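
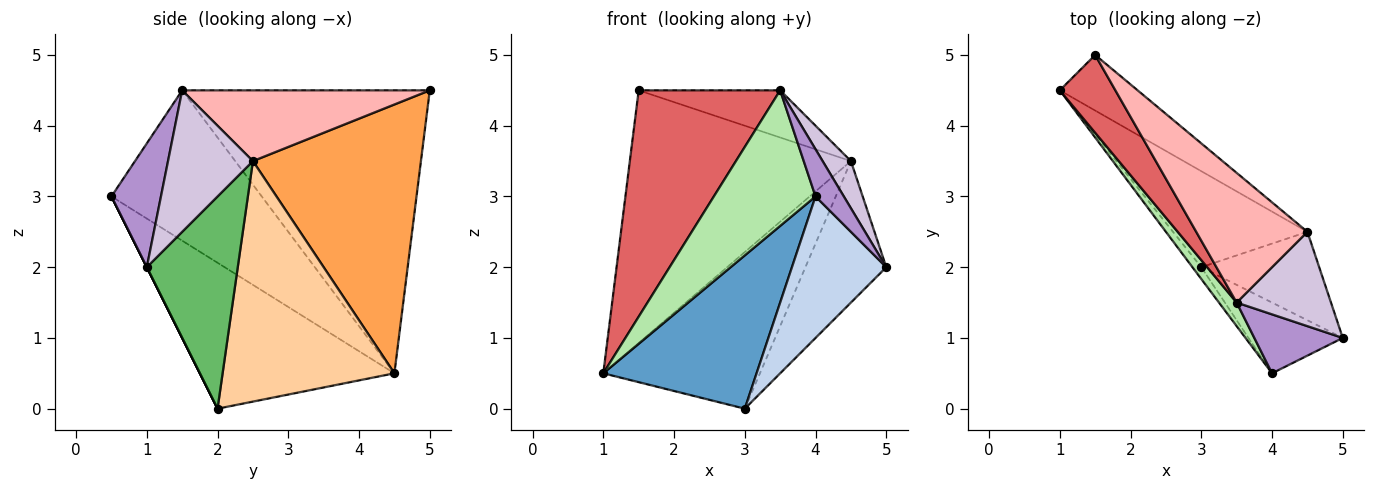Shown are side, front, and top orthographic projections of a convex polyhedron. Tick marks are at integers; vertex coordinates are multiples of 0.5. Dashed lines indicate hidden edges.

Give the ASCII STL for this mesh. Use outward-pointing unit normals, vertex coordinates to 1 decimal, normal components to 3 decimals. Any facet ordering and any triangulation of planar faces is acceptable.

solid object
 facet normal -0.785 -0.618 -0.048
  outer loop
   vertex 3.0 2.0 0.0
   vertex 4.0 0.5 3.0
   vertex 1.0 4.5 0.5
  endloop
 endfacet
 facet normal 0.000 -0.894 -0.447
  outer loop
   vertex 3.0 2.0 0.0
   vertex 5.0 1.0 2.0
   vertex 4.0 0.5 3.0
  endloop
 endfacet
 facet normal 0.596 0.784 -0.173
  outer loop
   vertex 4.5 2.5 3.5
   vertex 1.0 4.5 0.5
   vertex 1.5 5.0 4.5
  endloop
 endfacet
 facet normal 0.683 0.623 -0.382
  outer loop
   vertex 4.5 2.5 3.5
   vertex 3.0 2.0 0.0
   vertex 1.0 4.5 0.5
  endloop
 endfacet
 facet normal 0.690 0.614 -0.383
  outer loop
   vertex 4.5 2.5 3.5
   vertex 5.0 1.0 2.0
   vertex 3.0 2.0 0.0
  endloop
 endfacet
 facet normal -0.824 -0.558 0.097
  outer loop
   vertex 3.5 1.5 4.5
   vertex 1.0 4.5 0.5
   vertex 4.0 0.5 3.0
  endloop
 endfacet
 facet normal -0.856 -0.489 0.168
  outer loop
   vertex 3.5 1.5 4.5
   vertex 1.5 5.0 4.5
   vertex 1.0 4.5 0.5
  endloop
 endfacet
 facet normal 0.513 0.293 0.807
  outer loop
   vertex 3.5 1.5 4.5
   vertex 4.5 2.5 3.5
   vertex 1.5 5.0 4.5
  endloop
 endfacet
 facet normal 0.738 -0.422 0.527
  outer loop
   vertex 3.5 1.5 4.5
   vertex 4.0 0.5 3.0
   vertex 5.0 1.0 2.0
  endloop
 endfacet
 facet normal 0.802 -0.267 0.535
  outer loop
   vertex 3.5 1.5 4.5
   vertex 5.0 1.0 2.0
   vertex 4.5 2.5 3.5
  endloop
 endfacet
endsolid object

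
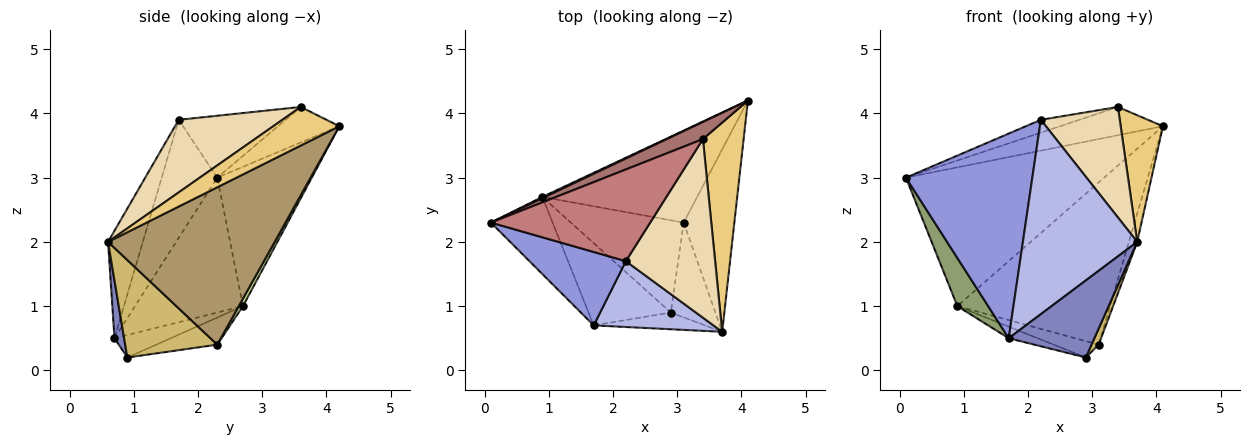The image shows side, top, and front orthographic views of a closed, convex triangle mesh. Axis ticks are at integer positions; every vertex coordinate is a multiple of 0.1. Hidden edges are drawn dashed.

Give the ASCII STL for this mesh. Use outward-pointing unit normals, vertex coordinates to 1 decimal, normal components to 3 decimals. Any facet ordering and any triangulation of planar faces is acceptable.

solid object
 facet normal -0.430 0.903 0.008
  outer loop
   vertex 0.9 2.7 1.0
   vertex 0.1 2.3 3.0
   vertex 4.1 4.2 3.8
  endloop
 endfacet
 facet normal 0.109 -0.971 -0.210
  outer loop
   vertex 1.7 0.7 0.5
   vertex 2.9 0.9 0.2
   vertex 3.7 0.6 2.0
  endloop
 endfacet
 facet normal -0.382 -0.870 0.312
  outer loop
   vertex 1.7 0.7 0.5
   vertex 2.2 1.7 3.9
   vertex 0.1 2.3 3.0
  endloop
 endfacet
 facet normal -0.277 -0.910 0.308
  outer loop
   vertex 1.7 0.7 0.5
   vertex 3.7 0.6 2.0
   vertex 2.2 1.7 3.9
  endloop
 endfacet
 facet normal -0.880 -0.251 -0.402
  outer loop
   vertex 1.7 0.7 0.5
   vertex 0.1 2.3 3.0
   vertex 0.9 2.7 1.0
  endloop
 endfacet
 facet normal -0.261 0.134 -0.956
  outer loop
   vertex 1.7 0.7 0.5
   vertex 0.9 2.7 1.0
   vertex 2.9 0.9 0.2
  endloop
 endfacet
 facet normal 0.024 0.870 -0.493
  outer loop
   vertex 3.1 2.3 0.4
   vertex 0.9 2.7 1.0
   vertex 4.1 4.2 3.8
  endloop
 endfacet
 facet normal -0.230 0.170 -0.958
  outer loop
   vertex 3.1 2.3 0.4
   vertex 2.9 0.9 0.2
   vertex 0.9 2.7 1.0
  endloop
 endfacet
 facet normal 0.951 0.047 -0.306
  outer loop
   vertex 3.1 2.3 0.4
   vertex 4.1 4.2 3.8
   vertex 3.7 0.6 2.0
  endloop
 endfacet
 facet normal 0.907 -0.070 -0.415
  outer loop
   vertex 3.1 2.3 0.4
   vertex 3.7 0.6 2.0
   vertex 2.9 0.9 0.2
  endloop
 endfacet
 facet normal 0.630 -0.402 0.665
  outer loop
   vertex 3.4 3.6 4.1
   vertex 3.7 0.6 2.0
   vertex 4.1 4.2 3.8
  endloop
 endfacet
 facet normal 0.569 -0.433 0.700
  outer loop
   vertex 3.4 3.6 4.1
   vertex 2.2 1.7 3.9
   vertex 3.7 0.6 2.0
  endloop
 endfacet
 facet normal -0.454 0.761 0.463
  outer loop
   vertex 3.4 3.6 4.1
   vertex 4.1 4.2 3.8
   vertex 0.1 2.3 3.0
  endloop
 endfacet
 facet normal -0.359 0.130 0.924
  outer loop
   vertex 3.4 3.6 4.1
   vertex 0.1 2.3 3.0
   vertex 2.2 1.7 3.9
  endloop
 endfacet
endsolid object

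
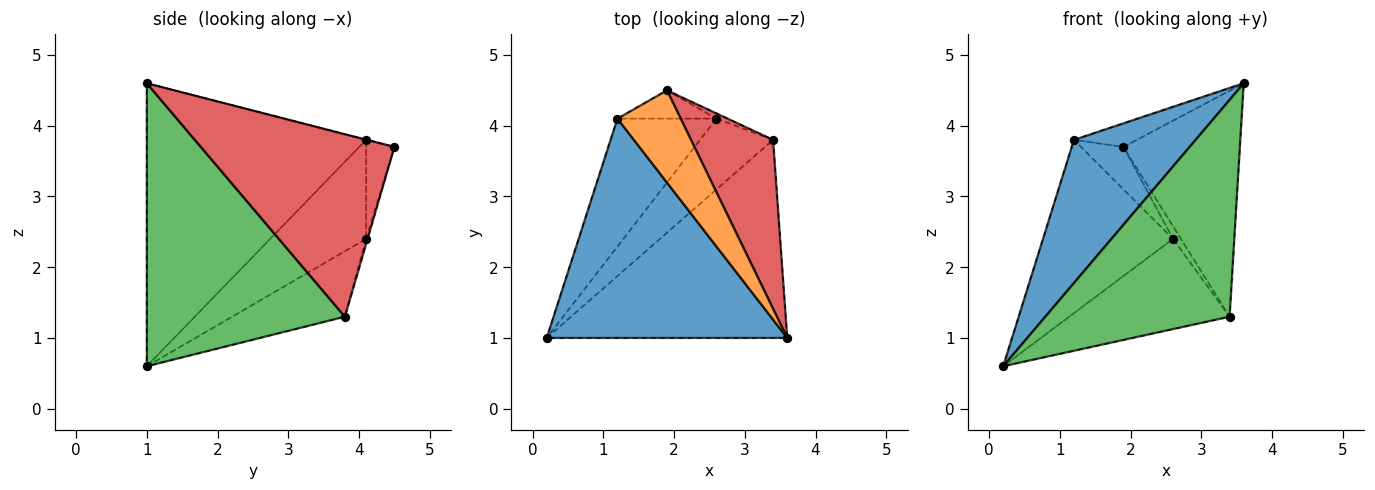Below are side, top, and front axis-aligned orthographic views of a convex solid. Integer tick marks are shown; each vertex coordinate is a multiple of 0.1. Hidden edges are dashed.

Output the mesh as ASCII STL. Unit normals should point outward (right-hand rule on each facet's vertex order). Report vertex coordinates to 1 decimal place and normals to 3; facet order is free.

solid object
 facet normal -0.702 -0.389 0.597
  outer loop
   vertex 1.2 4.1 3.8
   vertex 0.2 1.0 0.6
   vertex 3.6 1.0 4.6
  endloop
 endfacet
 facet normal -0.003 0.248 0.969
  outer loop
   vertex 1.2 4.1 3.8
   vertex 3.6 1.0 4.6
   vertex 1.9 4.5 3.7
  endloop
 endfacet
 facet normal 0.622 -0.578 -0.528
  outer loop
   vertex 3.4 3.8 1.3
   vertex 3.6 1.0 4.6
   vertex 0.2 1.0 0.6
  endloop
 endfacet
 facet normal 0.800 0.481 0.360
  outer loop
   vertex 3.4 3.8 1.3
   vertex 1.9 4.5 3.7
   vertex 3.6 1.0 4.6
  endloop
 endfacet
 facet normal -0.485 0.728 -0.485
  outer loop
   vertex 2.6 4.1 2.4
   vertex 1.2 4.1 3.8
   vertex 1.9 4.5 3.7
  endloop
 endfacet
 facet normal -0.169 0.913 -0.372
  outer loop
   vertex 2.6 4.1 2.4
   vertex 1.9 4.5 3.7
   vertex 3.4 3.8 1.3
  endloop
 endfacet
 facet normal -0.511 0.692 -0.511
  outer loop
   vertex 2.6 4.1 2.4
   vertex 0.2 1.0 0.6
   vertex 1.2 4.1 3.8
  endloop
 endfacet
 facet normal -0.484 0.688 -0.540
  outer loop
   vertex 2.6 4.1 2.4
   vertex 3.4 3.8 1.3
   vertex 0.2 1.0 0.6
  endloop
 endfacet
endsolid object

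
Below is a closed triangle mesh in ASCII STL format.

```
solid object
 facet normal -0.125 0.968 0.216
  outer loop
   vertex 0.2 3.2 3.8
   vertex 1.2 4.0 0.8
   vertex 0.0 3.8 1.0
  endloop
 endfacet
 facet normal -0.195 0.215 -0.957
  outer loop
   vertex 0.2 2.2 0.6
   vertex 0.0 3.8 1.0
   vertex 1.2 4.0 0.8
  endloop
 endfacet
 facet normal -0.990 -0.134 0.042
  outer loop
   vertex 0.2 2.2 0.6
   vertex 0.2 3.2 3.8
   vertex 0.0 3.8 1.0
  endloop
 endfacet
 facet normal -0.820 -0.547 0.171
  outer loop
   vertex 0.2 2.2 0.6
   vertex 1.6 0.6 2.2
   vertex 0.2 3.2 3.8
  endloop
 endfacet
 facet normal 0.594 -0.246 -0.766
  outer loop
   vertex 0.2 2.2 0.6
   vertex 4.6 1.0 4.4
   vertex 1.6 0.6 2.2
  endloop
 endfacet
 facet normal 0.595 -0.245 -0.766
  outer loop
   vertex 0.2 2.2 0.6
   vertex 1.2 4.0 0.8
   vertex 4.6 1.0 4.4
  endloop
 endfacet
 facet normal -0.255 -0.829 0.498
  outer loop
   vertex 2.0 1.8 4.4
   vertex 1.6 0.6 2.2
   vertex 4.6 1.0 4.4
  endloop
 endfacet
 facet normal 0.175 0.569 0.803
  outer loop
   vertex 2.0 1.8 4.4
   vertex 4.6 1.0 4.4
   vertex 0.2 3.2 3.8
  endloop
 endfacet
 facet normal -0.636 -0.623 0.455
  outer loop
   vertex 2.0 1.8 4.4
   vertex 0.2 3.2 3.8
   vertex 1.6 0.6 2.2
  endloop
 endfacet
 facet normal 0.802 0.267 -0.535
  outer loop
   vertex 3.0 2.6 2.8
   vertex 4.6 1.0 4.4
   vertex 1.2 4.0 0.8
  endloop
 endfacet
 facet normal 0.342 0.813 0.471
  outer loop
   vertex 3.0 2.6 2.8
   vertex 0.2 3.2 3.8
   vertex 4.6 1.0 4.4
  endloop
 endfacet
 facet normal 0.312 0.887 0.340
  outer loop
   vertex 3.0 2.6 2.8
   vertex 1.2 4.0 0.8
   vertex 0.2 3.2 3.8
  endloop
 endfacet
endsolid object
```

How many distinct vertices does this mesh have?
8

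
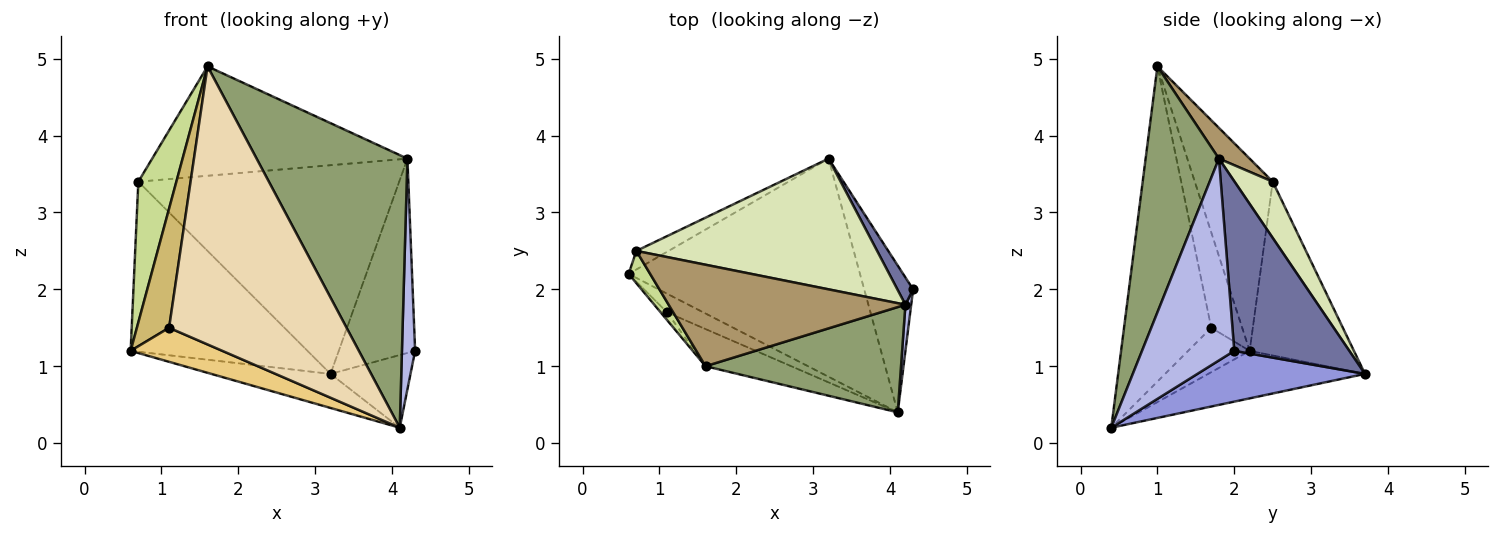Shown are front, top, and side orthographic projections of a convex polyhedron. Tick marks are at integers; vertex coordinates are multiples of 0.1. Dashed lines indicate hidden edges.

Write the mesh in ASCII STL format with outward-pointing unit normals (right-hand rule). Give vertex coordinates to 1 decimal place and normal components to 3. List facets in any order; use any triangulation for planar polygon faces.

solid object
 facet normal 0.831 0.551 0.077
  outer loop
   vertex 4.2 1.8 3.7
   vertex 4.3 2.0 1.2
   vertex 3.2 3.7 0.9
  endloop
 endfacet
 facet normal -0.199 0.151 -0.968
  outer loop
   vertex 4.1 0.4 0.2
   vertex 0.6 2.2 1.2
   vertex 3.2 3.7 0.9
  endloop
 endfacet
 facet normal 0.681 0.325 -0.656
  outer loop
   vertex 4.1 0.4 0.2
   vertex 3.2 3.7 0.9
   vertex 4.3 2.0 1.2
  endloop
 endfacet
 facet normal 0.990 -0.141 0.028
  outer loop
   vertex 4.1 0.4 0.2
   vertex 4.3 2.0 1.2
   vertex 4.2 1.8 3.7
  endloop
 endfacet
 facet normal 0.413 -0.850 0.328
  outer loop
   vertex 4.1 0.4 0.2
   vertex 4.2 1.8 3.7
   vertex 1.6 1.0 4.9
  endloop
 endfacet
 facet normal -0.506 0.858 -0.094
  outer loop
   vertex 0.7 2.5 3.4
   vertex 3.2 3.7 0.9
   vertex 0.6 2.2 1.2
  endloop
 endfacet
 facet normal -0.894 -0.436 0.100
  outer loop
   vertex 0.7 2.5 3.4
   vertex 0.6 2.2 1.2
   vertex 1.6 1.0 4.9
  endloop
 endfacet
 facet normal 0.123 0.841 0.527
  outer loop
   vertex 0.7 2.5 3.4
   vertex 4.2 1.8 3.7
   vertex 3.2 3.7 0.9
  endloop
 endfacet
 facet normal 0.088 0.730 0.677
  outer loop
   vertex 0.7 2.5 3.4
   vertex 1.6 1.0 4.9
   vertex 4.2 1.8 3.7
  endloop
 endfacet
 facet normal -0.692 -0.720 -0.046
  outer loop
   vertex 1.1 1.7 1.5
   vertex 1.6 1.0 4.9
   vertex 0.6 2.2 1.2
  endloop
 endfacet
 facet normal -0.507 -0.756 -0.414
  outer loop
   vertex 1.1 1.7 1.5
   vertex 0.6 2.2 1.2
   vertex 4.1 0.4 0.2
  endloop
 endfacet
 facet normal -0.438 -0.891 -0.119
  outer loop
   vertex 1.1 1.7 1.5
   vertex 4.1 0.4 0.2
   vertex 1.6 1.0 4.9
  endloop
 endfacet
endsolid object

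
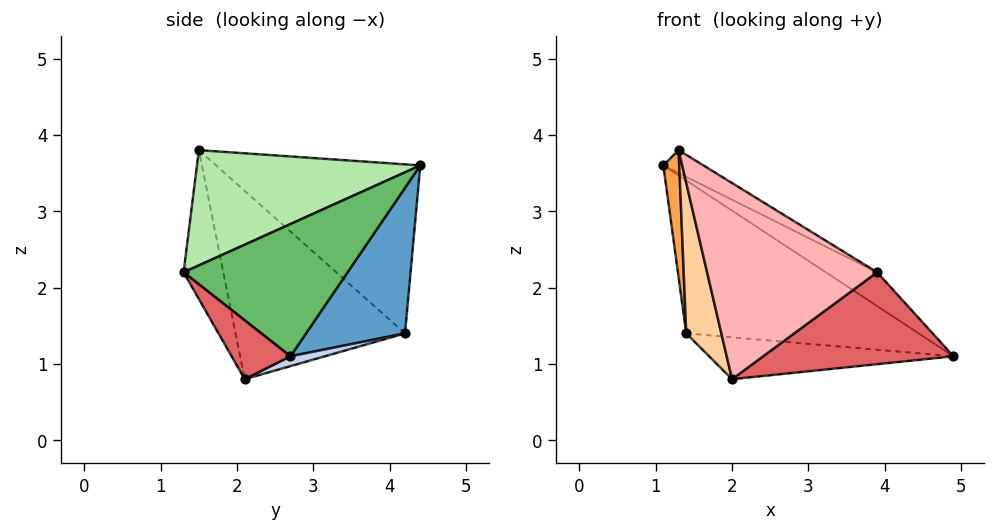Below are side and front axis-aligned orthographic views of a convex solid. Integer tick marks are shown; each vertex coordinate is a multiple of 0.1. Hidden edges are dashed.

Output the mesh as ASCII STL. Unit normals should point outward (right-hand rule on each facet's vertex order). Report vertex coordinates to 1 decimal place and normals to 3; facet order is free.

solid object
 facet normal 0.392 0.920 -0.030
  outer loop
   vertex 1.4 4.2 1.4
   vertex 1.1 4.4 3.6
   vertex 4.9 2.7 1.1
  endloop
 endfacet
 facet normal 0.040 0.285 -0.958
  outer loop
   vertex 1.4 4.2 1.4
   vertex 4.9 2.7 1.1
   vertex 2.0 2.1 0.8
  endloop
 endfacet
 facet normal -0.989 -0.077 -0.128
  outer loop
   vertex 1.4 4.2 1.4
   vertex 1.3 1.5 3.8
   vertex 1.1 4.4 3.6
  endloop
 endfacet
 facet normal -0.946 -0.196 -0.260
  outer loop
   vertex 1.4 4.2 1.4
   vertex 2.0 2.1 0.8
   vertex 1.3 1.5 3.8
  endloop
 endfacet
 facet normal 0.597 0.187 0.780
  outer loop
   vertex 3.9 1.3 2.2
   vertex 4.9 2.7 1.1
   vertex 1.1 4.4 3.6
  endloop
 endfacet
 facet normal 0.527 0.095 0.845
  outer loop
   vertex 3.9 1.3 2.2
   vertex 1.1 4.4 3.6
   vertex 1.3 1.5 3.8
  endloop
 endfacet
 facet normal 0.215 -0.694 -0.688
  outer loop
   vertex 3.9 1.3 2.2
   vertex 2.0 2.1 0.8
   vertex 4.9 2.7 1.1
  endloop
 endfacet
 facet normal -0.221 -0.945 -0.241
  outer loop
   vertex 3.9 1.3 2.2
   vertex 1.3 1.5 3.8
   vertex 2.0 2.1 0.8
  endloop
 endfacet
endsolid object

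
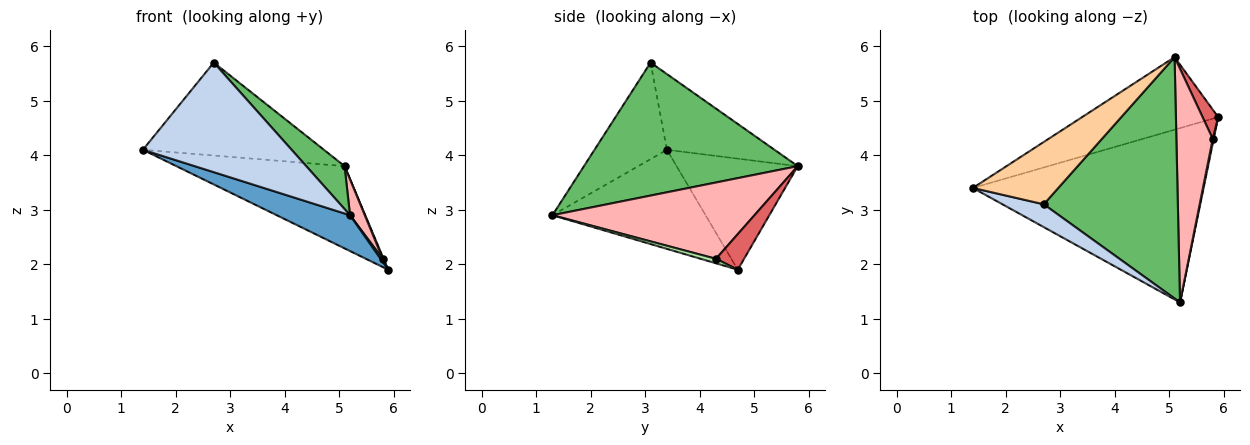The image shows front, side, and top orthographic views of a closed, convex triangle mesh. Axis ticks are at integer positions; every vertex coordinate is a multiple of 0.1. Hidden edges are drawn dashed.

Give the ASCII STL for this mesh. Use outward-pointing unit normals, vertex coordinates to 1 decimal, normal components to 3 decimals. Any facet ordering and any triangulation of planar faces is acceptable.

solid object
 facet normal -0.388 -0.186 -0.903
  outer loop
   vertex 5.2 1.3 2.9
   vertex 1.4 3.4 4.1
   vertex 5.9 4.7 1.9
  endloop
 endfacet
 facet normal -0.430 -0.884 0.184
  outer loop
   vertex 2.7 3.1 5.7
   vertex 1.4 3.4 4.1
   vertex 5.2 1.3 2.9
  endloop
 endfacet
 facet normal -0.475 0.660 -0.582
  outer loop
   vertex 5.1 5.8 3.8
   vertex 5.9 4.7 1.9
   vertex 1.4 3.4 4.1
  endloop
 endfacet
 facet normal -0.443 0.745 0.499
  outer loop
   vertex 5.1 5.8 3.8
   vertex 1.4 3.4 4.1
   vertex 2.7 3.1 5.7
  endloop
 endfacet
 facet normal 0.699 -0.125 0.704
  outer loop
   vertex 5.1 5.8 3.8
   vertex 2.7 3.1 5.7
   vertex 5.2 1.3 2.9
  endloop
 endfacet
 facet normal 0.968 -0.138 0.208
  outer loop
   vertex 5.8 4.3 2.1
   vertex 5.2 1.3 2.9
   vertex 5.9 4.7 1.9
  endloop
 endfacet
 facet normal 0.915 -0.028 0.402
  outer loop
   vertex 5.8 4.3 2.1
   vertex 5.9 4.7 1.9
   vertex 5.1 5.8 3.8
  endloop
 endfacet
 facet normal 0.901 -0.066 0.429
  outer loop
   vertex 5.8 4.3 2.1
   vertex 5.1 5.8 3.8
   vertex 5.2 1.3 2.9
  endloop
 endfacet
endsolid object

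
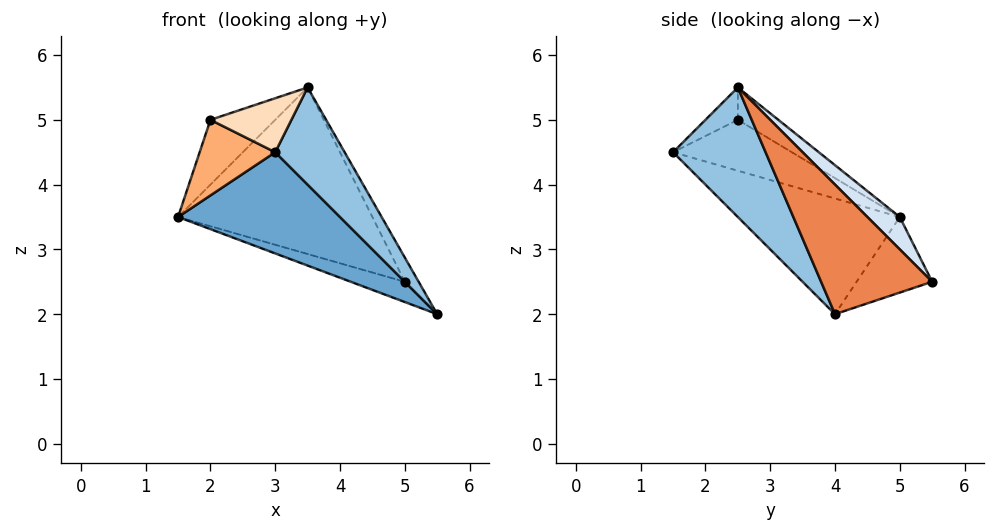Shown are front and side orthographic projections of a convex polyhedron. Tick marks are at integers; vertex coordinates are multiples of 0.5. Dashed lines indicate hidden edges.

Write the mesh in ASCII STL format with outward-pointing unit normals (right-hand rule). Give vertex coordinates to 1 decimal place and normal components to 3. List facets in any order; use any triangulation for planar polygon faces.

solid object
 facet normal -0.408 -0.408 -0.816
  outer loop
   vertex 3.0 1.5 4.5
   vertex 1.5 5.0 3.5
   vertex 5.5 4.0 2.0
  endloop
 endfacet
 facet normal 0.784 -0.588 0.196
  outer loop
   vertex 3.5 2.5 5.5
   vertex 3.0 1.5 4.5
   vertex 5.5 4.0 2.0
  endloop
 endfacet
 facet normal -0.296 0.212 -0.931
  outer loop
   vertex 5.0 5.5 2.5
   vertex 5.5 4.0 2.0
   vertex 1.5 5.0 3.5
  endloop
 endfacet
 facet normal 0.112 0.674 0.730
  outer loop
   vertex 5.0 5.5 2.5
   vertex 1.5 5.0 3.5
   vertex 3.5 2.5 5.5
  endloop
 endfacet
 facet normal 0.843 0.105 0.527
  outer loop
   vertex 5.0 5.5 2.5
   vertex 3.5 2.5 5.5
   vertex 5.5 4.0 2.0
  endloop
 endfacet
 facet normal -0.719 -0.458 -0.523
  outer loop
   vertex 2.0 2.5 5.0
   vertex 1.5 5.0 3.5
   vertex 3.0 1.5 4.5
  endloop
 endfacet
 facet normal -0.282 0.451 0.846
  outer loop
   vertex 2.0 2.5 5.0
   vertex 3.5 2.5 5.5
   vertex 1.5 5.0 3.5
  endloop
 endfacet
 facet normal -0.248 -0.620 0.744
  outer loop
   vertex 2.0 2.5 5.0
   vertex 3.0 1.5 4.5
   vertex 3.5 2.5 5.5
  endloop
 endfacet
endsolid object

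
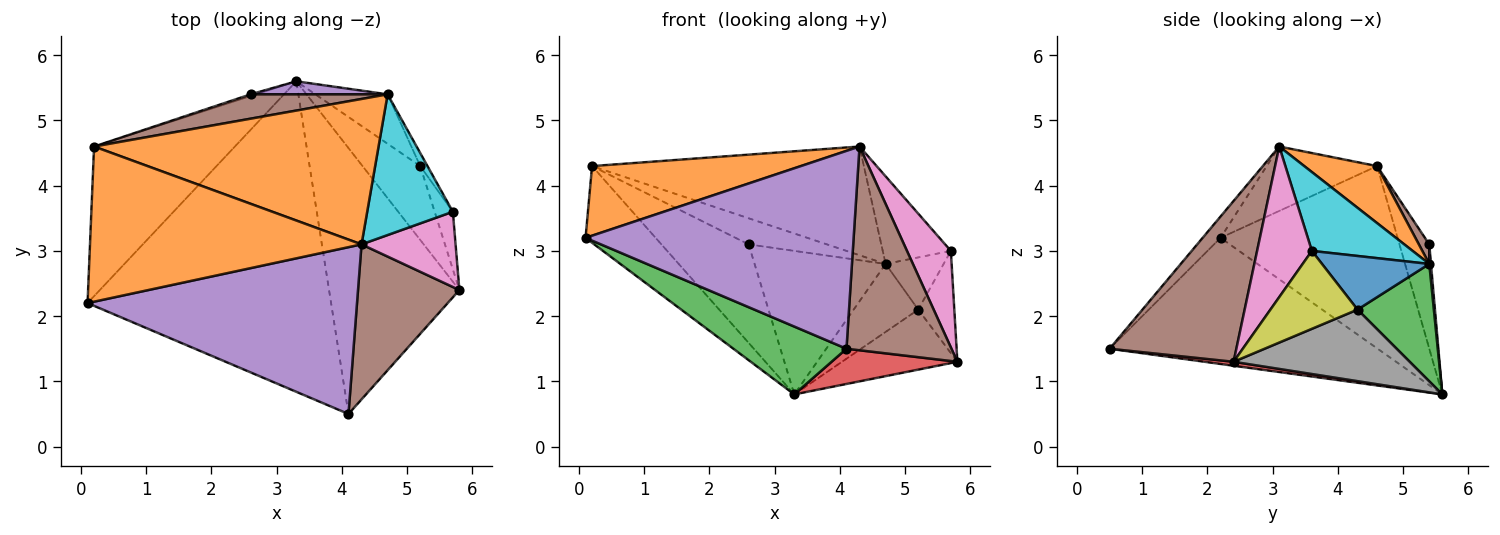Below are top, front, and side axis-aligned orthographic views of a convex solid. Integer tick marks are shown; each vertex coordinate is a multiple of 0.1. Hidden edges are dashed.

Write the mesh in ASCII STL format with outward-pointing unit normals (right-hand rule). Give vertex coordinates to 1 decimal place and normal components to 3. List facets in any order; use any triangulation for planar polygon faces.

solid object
 facet normal -0.755 0.299 -0.583
  outer loop
   vertex 0.2 4.6 4.3
   vertex 3.3 5.6 0.8
   vertex 0.1 2.2 3.2
  endloop
 endfacet
 facet normal -0.212 -0.400 0.892
  outer loop
   vertex 0.2 4.6 4.3
   vertex 0.1 2.2 3.2
   vertex 4.3 3.1 4.6
  endloop
 endfacet
 facet normal -0.451 -0.190 -0.872
  outer loop
   vertex 4.1 0.5 1.5
   vertex 0.1 2.2 3.2
   vertex 3.3 5.6 0.8
  endloop
 endfacet
 facet normal 0.030 -0.131 -0.991
  outer loop
   vertex 4.1 0.5 1.5
   vertex 3.3 5.6 0.8
   vertex 5.8 2.4 1.3
  endloop
 endfacet
 facet normal -0.051 -0.764 0.644
  outer loop
   vertex 4.1 0.5 1.5
   vertex 4.3 3.1 4.6
   vertex 0.1 2.2 3.2
  endloop
 endfacet
 facet normal 0.693 -0.574 0.437
  outer loop
   vertex 4.1 0.5 1.5
   vertex 5.8 2.4 1.3
   vertex 4.3 3.1 4.6
  endloop
 endfacet
 facet normal 0.701 -0.562 0.438
  outer loop
   vertex 5.7 3.6 3.0
   vertex 4.3 3.1 4.6
   vertex 5.8 2.4 1.3
  endloop
 endfacet
 facet normal 0.693 0.454 -0.559
  outer loop
   vertex 5.2 4.3 2.1
   vertex 5.8 2.4 1.3
   vertex 3.3 5.6 0.8
  endloop
 endfacet
 facet normal 0.903 0.374 -0.211
  outer loop
   vertex 5.2 4.3 2.1
   vertex 5.7 3.6 3.0
   vertex 5.8 2.4 1.3
  endloop
 endfacet
 facet normal 0.616 0.416 0.669
  outer loop
   vertex 4.7 5.4 2.8
   vertex 4.3 3.1 4.6
   vertex 5.7 3.6 3.0
  endloop
 endfacet
 facet normal 0.874 0.472 -0.118
  outer loop
   vertex 4.7 5.4 2.8
   vertex 5.7 3.6 3.0
   vertex 5.2 4.3 2.1
  endloop
 endfacet
 facet normal 0.158 0.591 0.791
  outer loop
   vertex 4.7 5.4 2.8
   vertex 0.2 4.6 4.3
   vertex 4.3 3.1 4.6
  endloop
 endfacet
 facet normal 0.691 0.585 -0.425
  outer loop
   vertex 4.7 5.4 2.8
   vertex 5.2 4.3 2.1
   vertex 3.3 5.6 0.8
  endloop
 endfacet
 facet normal -0.323 0.946 -0.016
  outer loop
   vertex 2.6 5.4 3.1
   vertex 3.3 5.6 0.8
   vertex 0.2 4.6 4.3
  endloop
 endfacet
 facet normal 0.013 0.996 0.091
  outer loop
   vertex 2.6 5.4 3.1
   vertex 4.7 5.4 2.8
   vertex 3.3 5.6 0.8
  endloop
 endfacet
 facet normal 0.097 0.728 0.679
  outer loop
   vertex 2.6 5.4 3.1
   vertex 0.2 4.6 4.3
   vertex 4.7 5.4 2.8
  endloop
 endfacet
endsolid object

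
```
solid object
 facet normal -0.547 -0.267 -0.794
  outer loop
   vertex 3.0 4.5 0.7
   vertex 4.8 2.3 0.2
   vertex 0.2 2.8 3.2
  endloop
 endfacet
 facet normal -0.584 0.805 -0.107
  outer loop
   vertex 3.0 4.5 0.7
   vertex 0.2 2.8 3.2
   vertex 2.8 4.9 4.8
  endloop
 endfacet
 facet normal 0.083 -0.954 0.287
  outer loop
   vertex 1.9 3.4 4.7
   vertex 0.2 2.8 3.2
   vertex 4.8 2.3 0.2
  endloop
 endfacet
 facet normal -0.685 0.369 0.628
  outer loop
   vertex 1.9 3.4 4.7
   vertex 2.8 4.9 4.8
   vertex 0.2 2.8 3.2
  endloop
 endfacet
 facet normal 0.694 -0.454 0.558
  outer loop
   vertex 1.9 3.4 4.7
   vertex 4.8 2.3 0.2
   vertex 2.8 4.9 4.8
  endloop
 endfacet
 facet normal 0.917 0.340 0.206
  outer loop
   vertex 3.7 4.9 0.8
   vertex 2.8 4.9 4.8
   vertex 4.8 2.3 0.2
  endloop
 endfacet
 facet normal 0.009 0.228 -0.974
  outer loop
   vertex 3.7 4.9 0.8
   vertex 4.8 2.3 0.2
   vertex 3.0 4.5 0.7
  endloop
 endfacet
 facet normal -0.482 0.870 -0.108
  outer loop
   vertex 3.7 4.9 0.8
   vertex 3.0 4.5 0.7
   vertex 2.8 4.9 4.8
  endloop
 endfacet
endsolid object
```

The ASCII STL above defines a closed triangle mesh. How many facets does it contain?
8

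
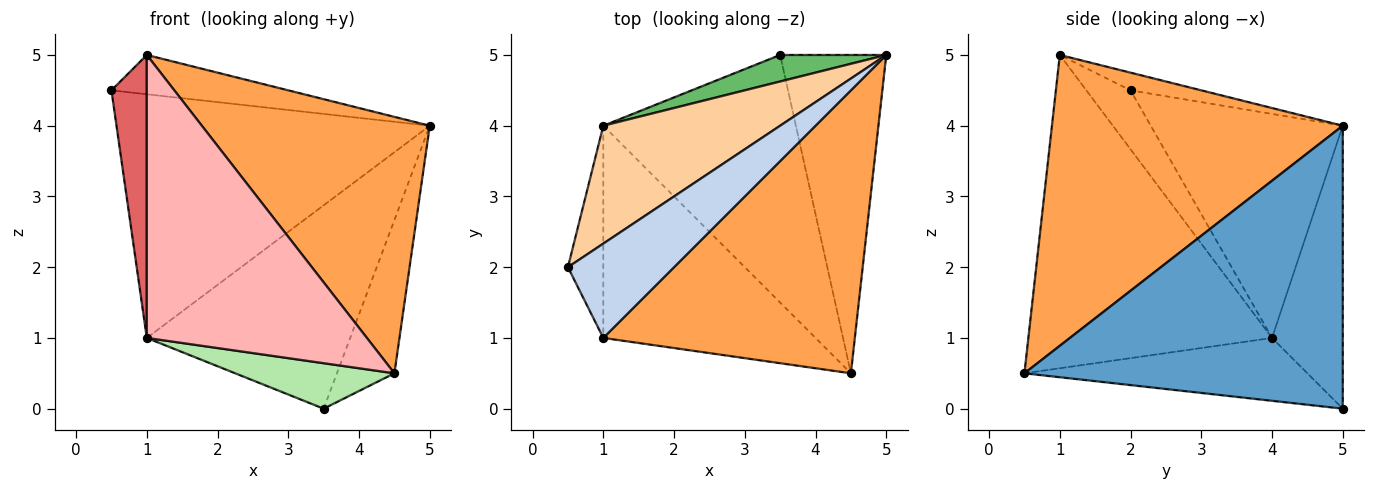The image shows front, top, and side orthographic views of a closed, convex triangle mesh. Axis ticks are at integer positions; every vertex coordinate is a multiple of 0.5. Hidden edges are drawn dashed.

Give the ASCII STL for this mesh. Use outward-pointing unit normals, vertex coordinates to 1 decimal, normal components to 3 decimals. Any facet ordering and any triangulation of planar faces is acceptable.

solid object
 facet normal 0.923 0.167 -0.346
  outer loop
   vertex 3.5 5.0 0.0
   vertex 5.0 5.0 4.0
   vertex 4.5 0.5 0.5
  endloop
 endfacet
 facet normal -0.152 0.380 0.912
  outer loop
   vertex 1.0 1.0 5.0
   vertex 5.0 5.0 4.0
   vertex 0.5 2.0 4.5
  endloop
 endfacet
 facet normal 0.651 -0.510 0.563
  outer loop
   vertex 1.0 1.0 5.0
   vertex 4.5 0.5 0.5
   vertex 5.0 5.0 4.0
  endloop
 endfacet
 facet normal -0.483 0.788 0.381
  outer loop
   vertex 1.0 4.0 1.0
   vertex 0.5 2.0 4.5
   vertex 5.0 5.0 4.0
  endloop
 endfacet
 facet normal -0.326 0.937 0.122
  outer loop
   vertex 1.0 4.0 1.0
   vertex 5.0 5.0 4.0
   vertex 3.5 5.0 0.0
  endloop
 endfacet
 facet normal -0.306 -0.172 -0.936
  outer loop
   vertex 1.0 4.0 1.0
   vertex 3.5 5.0 0.0
   vertex 4.5 0.5 0.5
  endloop
 endfacet
 facet normal -0.707 -0.566 -0.424
  outer loop
   vertex 1.0 4.0 1.0
   vertex 1.0 1.0 5.0
   vertex 0.5 2.0 4.5
  endloop
 endfacet
 facet normal -0.663 -0.599 -0.449
  outer loop
   vertex 1.0 4.0 1.0
   vertex 4.5 0.5 0.5
   vertex 1.0 1.0 5.0
  endloop
 endfacet
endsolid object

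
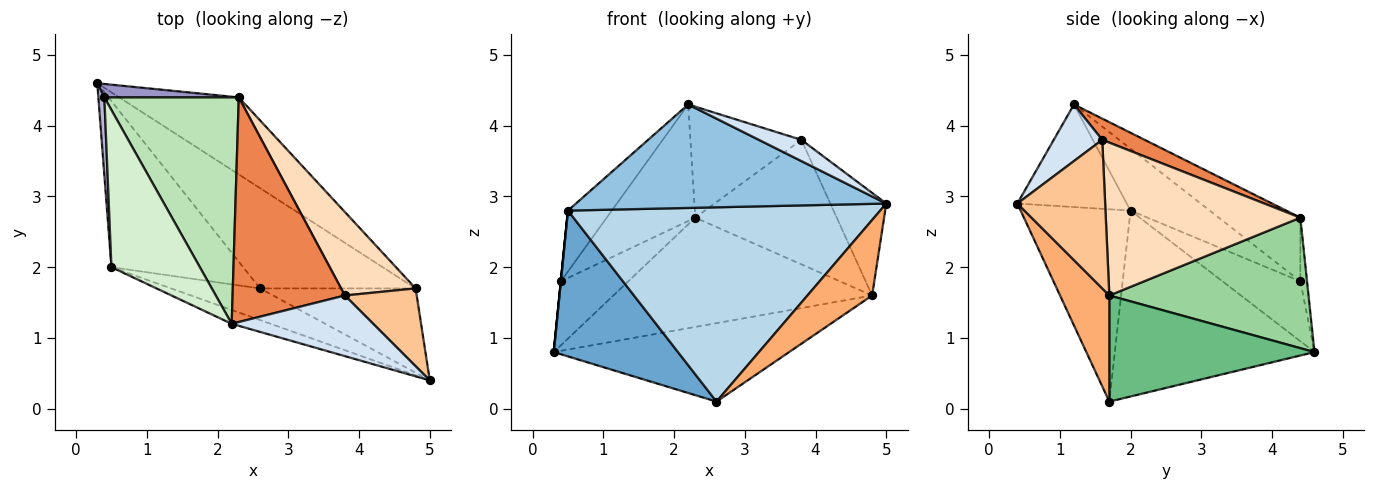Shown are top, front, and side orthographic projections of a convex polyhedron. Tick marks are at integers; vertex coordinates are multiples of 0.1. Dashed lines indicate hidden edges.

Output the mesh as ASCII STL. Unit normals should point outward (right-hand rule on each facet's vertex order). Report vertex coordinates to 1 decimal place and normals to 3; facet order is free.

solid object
 facet normal -0.728 -0.453 -0.516
  outer loop
   vertex 0.5 2.0 2.8
   vertex 0.3 4.6 0.8
   vertex 2.6 1.7 0.1
  endloop
 endfacet
 facet normal -0.330 -0.936 -0.125
  outer loop
   vertex 0.5 2.0 2.8
   vertex 5.0 0.4 2.9
   vertex 2.2 1.2 4.3
  endloop
 endfacet
 facet normal -0.328 -0.932 -0.152
  outer loop
   vertex 0.5 2.0 2.8
   vertex 2.6 1.7 0.1
   vertex 5.0 0.4 2.9
  endloop
 endfacet
 facet normal 0.353 -0.309 0.883
  outer loop
   vertex 3.8 1.6 3.8
   vertex 2.2 1.2 4.3
   vertex 5.0 0.4 2.9
  endloop
 endfacet
 facet normal 0.167 0.437 0.884
  outer loop
   vertex 3.8 1.6 3.8
   vertex 2.3 4.4 2.7
   vertex 2.2 1.2 4.3
  endloop
 endfacet
 facet normal 0.453 -0.595 -0.664
  outer loop
   vertex 4.8 1.7 1.6
   vertex 5.0 0.4 2.9
   vertex 2.6 1.7 0.1
  endloop
 endfacet
 facet normal 0.781 0.498 0.378
  outer loop
   vertex 4.8 1.7 1.6
   vertex 3.8 1.6 3.8
   vertex 5.0 0.4 2.9
  endloop
 endfacet
 facet normal 0.752 0.547 0.367
  outer loop
   vertex 4.8 1.7 1.6
   vertex 2.3 4.4 2.7
   vertex 3.8 1.6 3.8
  endloop
 endfacet
 facet normal 0.473 0.543 -0.694
  outer loop
   vertex 4.8 1.7 1.6
   vertex 2.6 1.7 0.1
   vertex 0.3 4.6 0.8
  endloop
 endfacet
 facet normal 0.533 0.692 -0.488
  outer loop
   vertex 4.8 1.7 1.6
   vertex 0.3 4.6 0.8
   vertex 2.3 4.4 2.7
  endloop
 endfacet
 facet normal -0.388 0.422 0.819
  outer loop
   vertex 0.4 4.4 1.8
   vertex 2.2 1.2 4.3
   vertex 2.3 4.4 2.7
  endloop
 endfacet
 facet normal -0.547 0.303 0.781
  outer loop
   vertex 0.4 4.4 1.8
   vertex 0.5 2.0 2.8
   vertex 2.2 1.2 4.3
  endloop
 endfacet
 facet normal -0.097 0.974 0.204
  outer loop
   vertex 0.4 4.4 1.8
   vertex 2.3 4.4 2.7
   vertex 0.3 4.6 0.8
  endloop
 endfacet
 facet normal -0.995 0.000 0.100
  outer loop
   vertex 0.4 4.4 1.8
   vertex 0.3 4.6 0.8
   vertex 0.5 2.0 2.8
  endloop
 endfacet
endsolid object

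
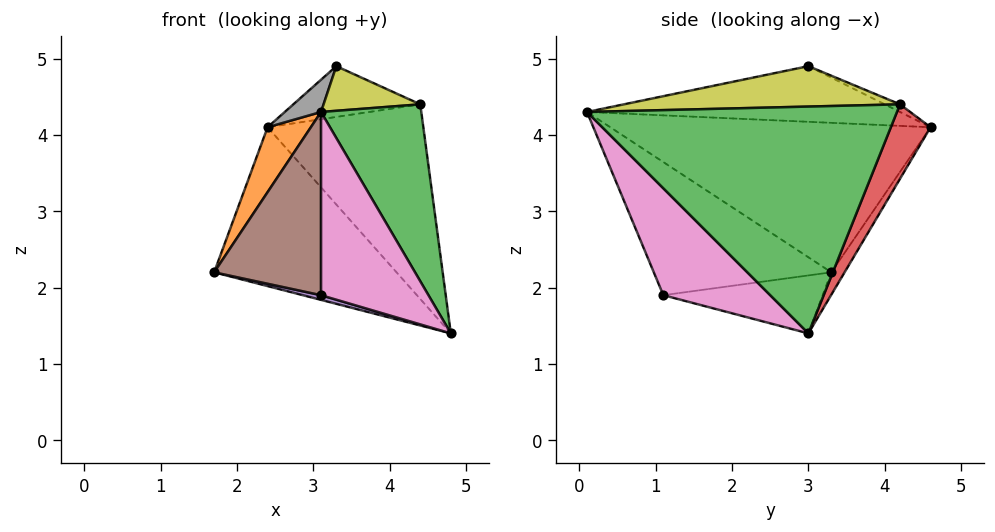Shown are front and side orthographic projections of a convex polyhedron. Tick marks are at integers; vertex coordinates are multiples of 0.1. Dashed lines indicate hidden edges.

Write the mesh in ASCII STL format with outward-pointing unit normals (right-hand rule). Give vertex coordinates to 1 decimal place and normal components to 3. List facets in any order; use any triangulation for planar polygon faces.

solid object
 facet normal -0.061 0.834 -0.548
  outer loop
   vertex 2.4 4.6 4.1
   vertex 4.8 3.0 1.4
   vertex 1.7 3.3 2.2
  endloop
 endfacet
 facet normal -0.901 -0.122 0.415
  outer loop
   vertex 2.4 4.6 4.1
   vertex 1.7 3.3 2.2
   vertex 3.1 0.1 4.3
  endloop
 endfacet
 facet normal 0.923 -0.299 0.243
  outer loop
   vertex 4.4 4.2 4.4
   vertex 3.1 0.1 4.3
   vertex 4.8 3.0 1.4
  endloop
 endfacet
 facet normal 0.233 0.913 -0.334
  outer loop
   vertex 4.4 4.2 4.4
   vertex 4.8 3.0 1.4
   vertex 2.4 4.6 4.1
  endloop
 endfacet
 facet normal -0.252 -0.029 -0.967
  outer loop
   vertex 3.1 1.1 1.9
   vertex 1.7 3.3 2.2
   vertex 4.8 3.0 1.4
  endloop
 endfacet
 facet normal -0.838 -0.504 -0.210
  outer loop
   vertex 3.1 1.1 1.9
   vertex 3.1 0.1 4.3
   vertex 1.7 3.3 2.2
  endloop
 endfacet
 facet normal 0.676 -0.680 -0.283
  outer loop
   vertex 3.1 1.1 1.9
   vertex 4.8 3.0 1.4
   vertex 3.1 0.1 4.3
  endloop
 endfacet
 facet normal -0.743 -0.086 0.664
  outer loop
   vertex 3.3 3.0 4.9
   vertex 2.4 4.6 4.1
   vertex 3.1 0.1 4.3
  endloop
 endfacet
 facet normal 0.580 -0.203 0.789
  outer loop
   vertex 3.3 3.0 4.9
   vertex 3.1 0.1 4.3
   vertex 4.4 4.2 4.4
  endloop
 endfacet
 facet normal -0.051 0.424 0.904
  outer loop
   vertex 3.3 3.0 4.9
   vertex 4.4 4.2 4.4
   vertex 2.4 4.6 4.1
  endloop
 endfacet
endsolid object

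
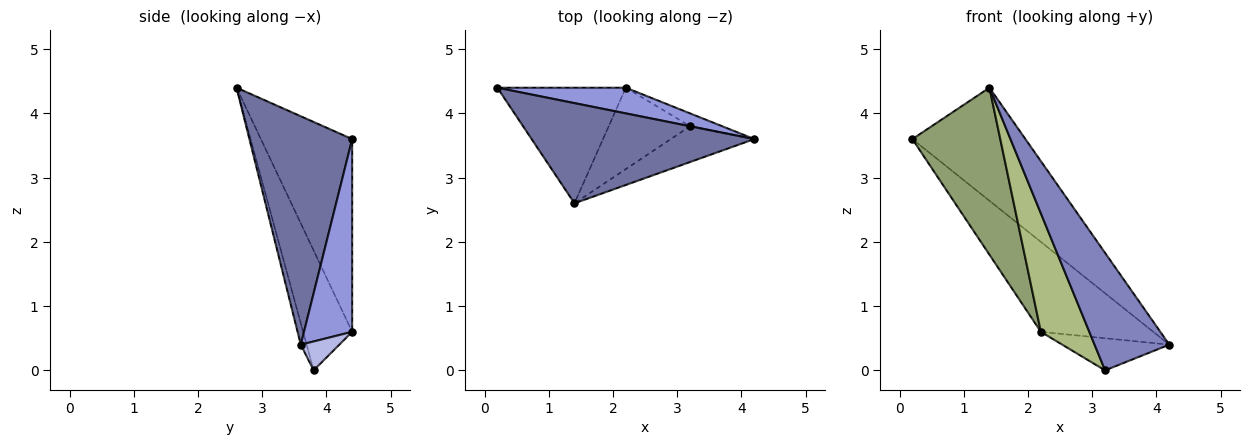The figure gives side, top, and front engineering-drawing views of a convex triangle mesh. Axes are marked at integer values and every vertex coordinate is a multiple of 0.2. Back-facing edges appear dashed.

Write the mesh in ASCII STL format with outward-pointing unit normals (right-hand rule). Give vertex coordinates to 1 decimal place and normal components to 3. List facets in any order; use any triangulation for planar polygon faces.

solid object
 facet normal 0.562 0.619 0.548
  outer loop
   vertex 1.4 2.6 4.4
   vertex 4.2 3.6 0.4
   vertex 0.2 4.4 3.6
  endloop
 endfacet
 facet normal -0.075 -0.954 -0.291
  outer loop
   vertex 3.2 3.8 0.0
   vertex 4.2 3.6 0.4
   vertex 1.4 2.6 4.4
  endloop
 endfacet
 facet normal 0.381 0.889 0.254
  outer loop
   vertex 2.2 4.4 0.6
   vertex 0.2 4.4 3.6
   vertex 4.2 3.6 0.4
  endloop
 endfacet
 facet normal 0.317 0.881 -0.352
  outer loop
   vertex 2.2 4.4 0.6
   vertex 4.2 3.6 0.4
   vertex 3.2 3.8 0.0
  endloop
 endfacet
 facet normal -0.649 -0.625 -0.433
  outer loop
   vertex 2.2 4.4 0.6
   vertex 1.4 2.6 4.4
   vertex 0.2 4.4 3.6
  endloop
 endfacet
 facet normal -0.641 -0.633 -0.435
  outer loop
   vertex 2.2 4.4 0.6
   vertex 3.2 3.8 0.0
   vertex 1.4 2.6 4.4
  endloop
 endfacet
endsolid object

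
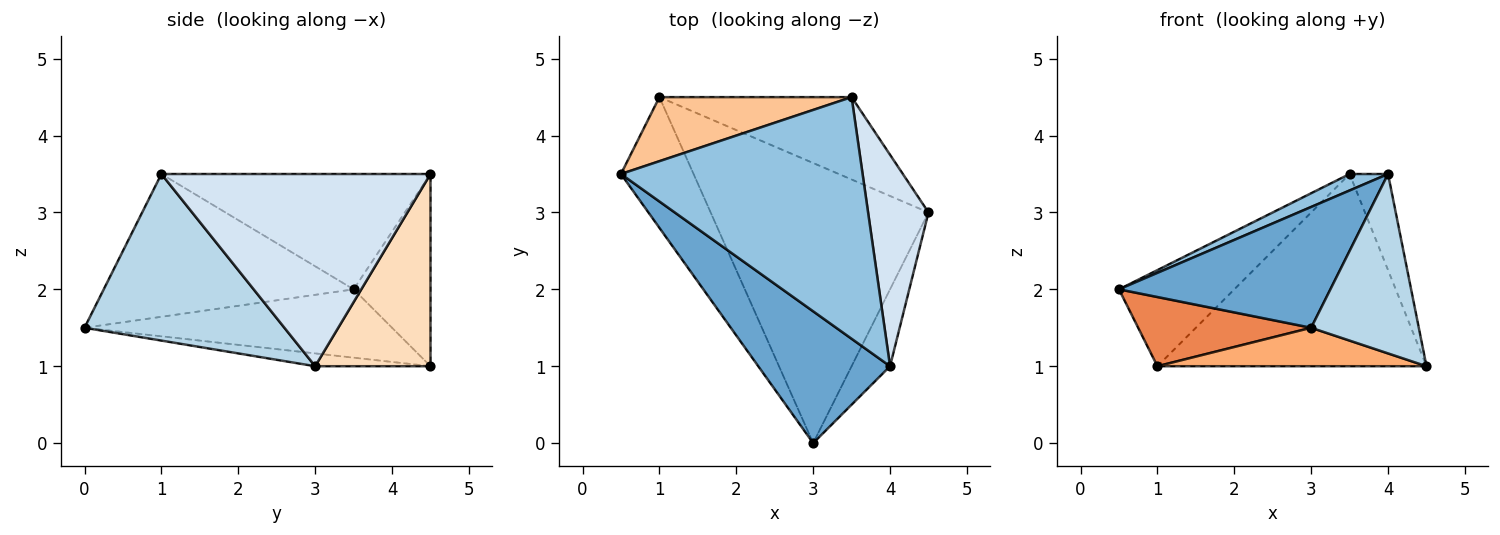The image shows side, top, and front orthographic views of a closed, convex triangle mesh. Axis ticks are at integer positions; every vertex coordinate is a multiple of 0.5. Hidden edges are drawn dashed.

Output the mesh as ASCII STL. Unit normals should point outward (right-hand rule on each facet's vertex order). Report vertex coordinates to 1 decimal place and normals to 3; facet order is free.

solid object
 facet normal -0.624 -0.528 0.576
  outer loop
   vertex 4.0 1.0 3.5
   vertex 0.5 3.5 2.0
   vertex 3.0 0.0 1.5
  endloop
 endfacet
 facet normal -0.430 -0.061 0.901
  outer loop
   vertex 4.0 1.0 3.5
   vertex 3.5 4.5 3.5
   vertex 0.5 3.5 2.0
  endloop
 endfacet
 facet normal 0.863 -0.465 -0.199
  outer loop
   vertex 4.0 1.0 3.5
   vertex 3.0 0.0 1.5
   vertex 4.5 3.0 1.0
  endloop
 endfacet
 facet normal 0.945 0.135 0.297
  outer loop
   vertex 4.0 1.0 3.5
   vertex 4.5 3.0 1.0
   vertex 3.5 4.5 3.5
  endloop
 endfacet
 facet normal -0.639 -0.360 -0.679
  outer loop
   vertex 1.0 4.5 1.0
   vertex 3.0 0.0 1.5
   vertex 0.5 3.5 2.0
  endloop
 endfacet
 facet normal -0.058 -0.136 -0.989
  outer loop
   vertex 1.0 4.5 1.0
   vertex 4.5 3.0 1.0
   vertex 3.0 0.0 1.5
  endloop
 endfacet
 facet normal -0.485 0.728 0.485
  outer loop
   vertex 1.0 4.5 1.0
   vertex 0.5 3.5 2.0
   vertex 3.5 4.5 3.5
  endloop
 endfacet
 facet normal 0.367 0.855 -0.367
  outer loop
   vertex 1.0 4.5 1.0
   vertex 3.5 4.5 3.5
   vertex 4.5 3.0 1.0
  endloop
 endfacet
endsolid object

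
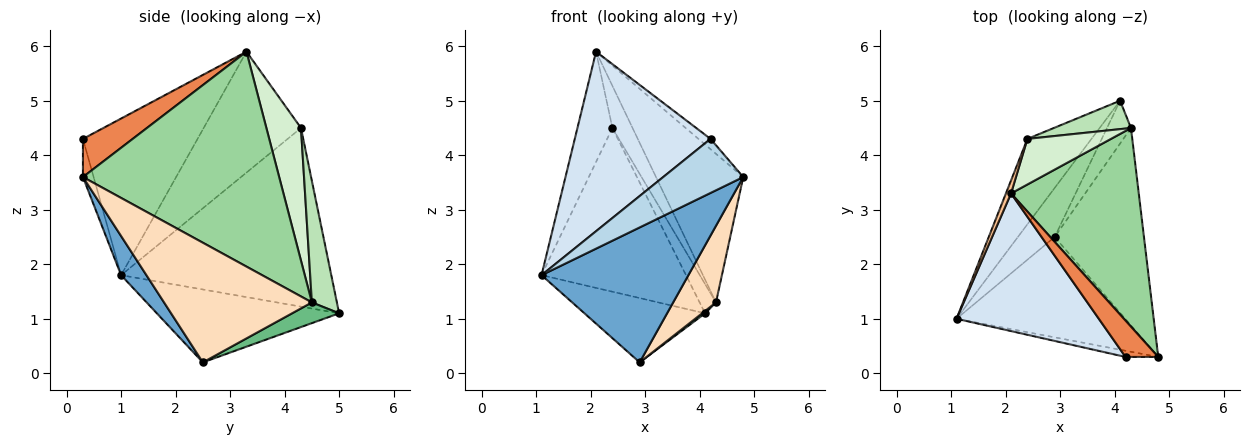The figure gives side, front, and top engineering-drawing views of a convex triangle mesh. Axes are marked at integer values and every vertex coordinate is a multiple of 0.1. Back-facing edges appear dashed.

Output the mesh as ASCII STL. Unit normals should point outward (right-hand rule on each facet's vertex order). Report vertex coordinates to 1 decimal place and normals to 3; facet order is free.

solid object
 facet normal 0.137 -0.795 -0.591
  outer loop
   vertex 2.9 2.5 0.2
   vertex 4.8 0.3 3.6
   vertex 1.1 1.0 1.8
  endloop
 endfacet
 facet normal -0.769 0.509 -0.388
  outer loop
   vertex 2.9 2.5 0.2
   vertex 1.1 1.0 1.8
   vertex 4.1 5.0 1.1
  endloop
 endfacet
 facet normal -0.131 -0.985 -0.113
  outer loop
   vertex 4.2 0.3 4.3
   vertex 1.1 1.0 1.8
   vertex 4.8 0.3 3.6
  endloop
 endfacet
 facet normal -0.557 -0.659 0.506
  outer loop
   vertex 4.2 0.3 4.3
   vertex 2.1 3.3 5.9
   vertex 1.1 1.0 1.8
  endloop
 endfacet
 facet normal 0.747 0.181 0.640
  outer loop
   vertex 4.2 0.3 4.3
   vertex 4.8 0.3 3.6
   vertex 2.1 3.3 5.9
  endloop
 endfacet
 facet normal -0.790 0.543 -0.283
  outer loop
   vertex 2.4 4.3 4.5
   vertex 4.1 5.0 1.1
   vertex 1.1 1.0 1.8
  endloop
 endfacet
 facet normal -0.940 0.338 0.040
  outer loop
   vertex 2.4 4.3 4.5
   vertex 1.1 1.0 1.8
   vertex 2.1 3.3 5.9
  endloop
 endfacet
 facet normal 0.781 -0.226 -0.583
  outer loop
   vertex 4.3 4.5 1.3
   vertex 4.8 0.3 3.6
   vertex 2.9 2.5 0.2
  endloop
 endfacet
 facet normal 0.653 -0.041 -0.756
  outer loop
   vertex 4.3 4.5 1.3
   vertex 2.9 2.5 0.2
   vertex 4.1 5.0 1.1
  endloop
 endfacet
 facet normal 0.803 0.357 0.477
  outer loop
   vertex 4.3 4.5 1.3
   vertex 2.1 3.3 5.9
   vertex 4.8 0.3 3.6
  endloop
 endfacet
 facet normal 0.739 0.483 0.469
  outer loop
   vertex 4.3 4.5 1.3
   vertex 4.1 5.0 1.1
   vertex 2.4 4.3 4.5
  endloop
 endfacet
 facet normal 0.759 0.442 0.478
  outer loop
   vertex 4.3 4.5 1.3
   vertex 2.4 4.3 4.5
   vertex 2.1 3.3 5.9
  endloop
 endfacet
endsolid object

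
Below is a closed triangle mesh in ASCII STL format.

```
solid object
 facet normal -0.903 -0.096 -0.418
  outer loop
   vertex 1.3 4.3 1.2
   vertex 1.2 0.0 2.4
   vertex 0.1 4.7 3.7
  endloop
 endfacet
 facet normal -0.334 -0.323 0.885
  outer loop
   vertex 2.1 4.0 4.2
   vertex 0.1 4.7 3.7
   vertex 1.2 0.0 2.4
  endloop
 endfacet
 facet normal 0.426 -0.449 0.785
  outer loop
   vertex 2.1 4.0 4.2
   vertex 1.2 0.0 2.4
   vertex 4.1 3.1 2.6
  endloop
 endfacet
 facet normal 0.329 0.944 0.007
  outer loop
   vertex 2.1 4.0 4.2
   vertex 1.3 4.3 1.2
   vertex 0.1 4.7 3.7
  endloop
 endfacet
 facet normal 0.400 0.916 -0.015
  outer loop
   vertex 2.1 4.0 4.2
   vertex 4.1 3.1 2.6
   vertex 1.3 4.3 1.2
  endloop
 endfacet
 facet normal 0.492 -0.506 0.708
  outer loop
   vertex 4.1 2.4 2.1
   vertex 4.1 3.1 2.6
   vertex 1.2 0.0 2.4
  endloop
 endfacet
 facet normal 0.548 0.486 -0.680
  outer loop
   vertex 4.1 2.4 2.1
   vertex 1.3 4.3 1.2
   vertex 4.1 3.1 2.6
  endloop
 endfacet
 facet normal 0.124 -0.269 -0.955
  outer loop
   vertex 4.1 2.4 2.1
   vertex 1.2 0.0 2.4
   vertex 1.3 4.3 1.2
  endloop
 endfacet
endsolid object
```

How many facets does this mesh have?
8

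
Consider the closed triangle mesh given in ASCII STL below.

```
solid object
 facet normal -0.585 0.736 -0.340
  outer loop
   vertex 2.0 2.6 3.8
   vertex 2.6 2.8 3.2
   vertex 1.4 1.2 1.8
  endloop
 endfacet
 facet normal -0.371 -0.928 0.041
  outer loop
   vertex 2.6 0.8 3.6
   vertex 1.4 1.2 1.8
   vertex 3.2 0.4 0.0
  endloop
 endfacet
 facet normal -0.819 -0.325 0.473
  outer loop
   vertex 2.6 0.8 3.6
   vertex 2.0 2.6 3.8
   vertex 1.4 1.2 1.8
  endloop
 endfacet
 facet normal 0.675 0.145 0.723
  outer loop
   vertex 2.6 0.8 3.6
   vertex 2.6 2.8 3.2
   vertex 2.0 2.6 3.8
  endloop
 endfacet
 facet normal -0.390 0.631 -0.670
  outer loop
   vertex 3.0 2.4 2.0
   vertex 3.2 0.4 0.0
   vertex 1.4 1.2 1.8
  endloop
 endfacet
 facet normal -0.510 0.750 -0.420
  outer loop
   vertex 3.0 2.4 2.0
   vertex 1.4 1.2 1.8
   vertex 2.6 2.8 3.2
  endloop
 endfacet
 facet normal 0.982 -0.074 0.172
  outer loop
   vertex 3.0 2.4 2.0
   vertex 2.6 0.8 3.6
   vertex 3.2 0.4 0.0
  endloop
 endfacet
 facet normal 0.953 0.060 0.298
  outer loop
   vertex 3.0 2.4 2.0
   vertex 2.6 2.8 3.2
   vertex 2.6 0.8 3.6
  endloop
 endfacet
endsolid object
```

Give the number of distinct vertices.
6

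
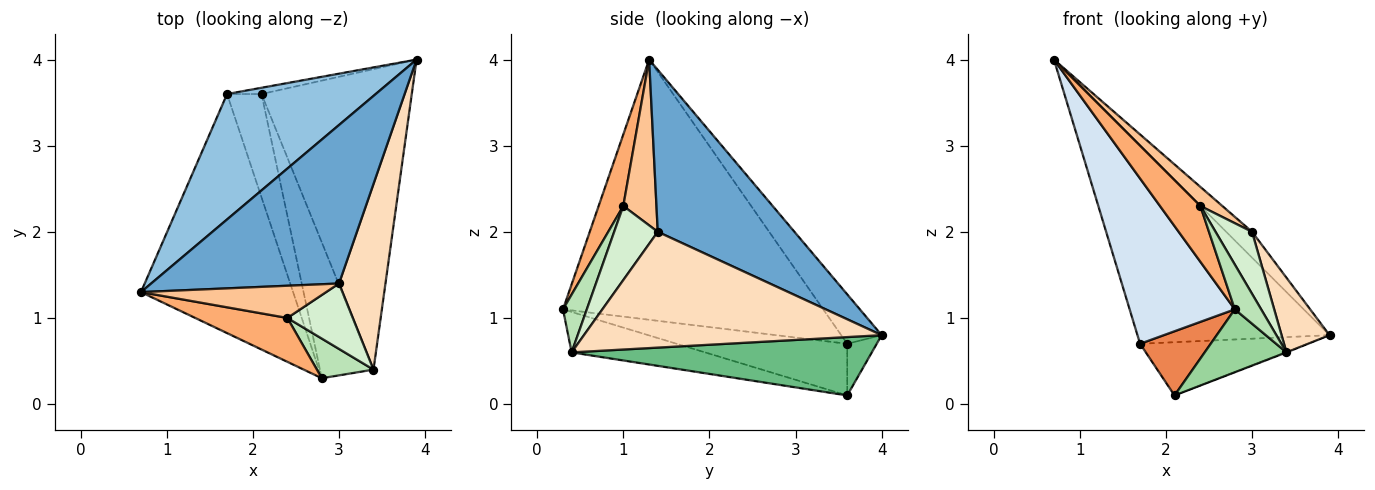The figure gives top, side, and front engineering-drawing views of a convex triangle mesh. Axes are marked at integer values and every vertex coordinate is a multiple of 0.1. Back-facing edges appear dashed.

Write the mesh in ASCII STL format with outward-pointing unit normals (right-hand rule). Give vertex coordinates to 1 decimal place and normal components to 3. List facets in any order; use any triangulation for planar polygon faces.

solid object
 facet normal 0.648 0.122 0.752
  outer loop
   vertex 3.0 1.4 2.0
   vertex 3.9 4.0 0.8
   vertex 0.7 1.3 4.0
  endloop
 endfacet
 facet normal -0.175 0.832 0.527
  outer loop
   vertex 1.7 3.6 0.7
   vertex 0.7 1.3 4.0
   vertex 3.9 4.0 0.8
  endloop
 endfacet
 facet normal -0.173 0.978 -0.115
  outer loop
   vertex 1.7 3.6 0.7
   vertex 3.9 4.0 0.8
   vertex 2.1 3.6 0.1
  endloop
 endfacet
 facet normal -0.815 -0.329 -0.477
  outer loop
   vertex 1.7 3.6 0.7
   vertex 2.8 0.3 1.1
   vertex 0.7 1.3 4.0
  endloop
 endfacet
 facet normal -0.787 -0.326 -0.524
  outer loop
   vertex 1.7 3.6 0.7
   vertex 2.1 3.6 0.1
   vertex 2.8 0.3 1.1
  endloop
 endfacet
 facet normal 0.432 -0.709 0.558
  outer loop
   vertex 2.4 1.0 2.3
   vertex 0.7 1.3 4.0
   vertex 2.8 0.3 1.1
  endloop
 endfacet
 facet normal 0.610 -0.404 0.681
  outer loop
   vertex 2.4 1.0 2.3
   vertex 3.0 1.4 2.0
   vertex 0.7 1.3 4.0
  endloop
 endfacet
 facet normal 0.918 -0.148 0.368
  outer loop
   vertex 3.4 0.4 0.6
   vertex 3.9 4.0 0.8
   vertex 3.0 1.4 2.0
  endloop
 endfacet
 facet normal 0.362 0.001 -0.932
  outer loop
   vertex 3.4 0.4 0.6
   vertex 2.1 3.6 0.1
   vertex 3.9 4.0 0.8
  endloop
 endfacet
 facet normal -0.566 -0.347 -0.748
  outer loop
   vertex 3.4 0.4 0.6
   vertex 2.8 0.3 1.1
   vertex 2.1 3.6 0.1
  endloop
 endfacet
 facet normal 0.561 -0.620 0.549
  outer loop
   vertex 3.4 0.4 0.6
   vertex 2.4 1.0 2.3
   vertex 2.8 0.3 1.1
  endloop
 endfacet
 facet normal 0.635 -0.531 0.561
  outer loop
   vertex 3.4 0.4 0.6
   vertex 3.0 1.4 2.0
   vertex 2.4 1.0 2.3
  endloop
 endfacet
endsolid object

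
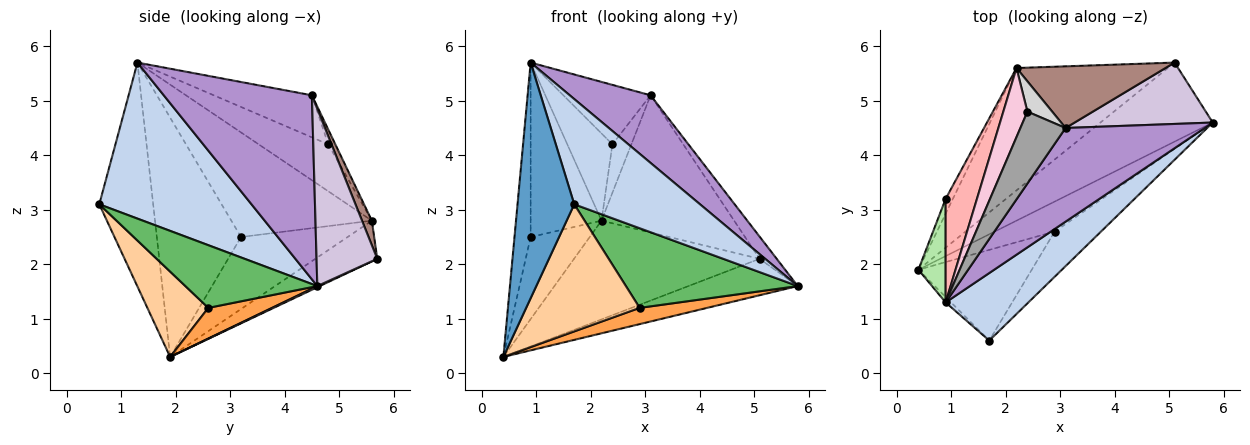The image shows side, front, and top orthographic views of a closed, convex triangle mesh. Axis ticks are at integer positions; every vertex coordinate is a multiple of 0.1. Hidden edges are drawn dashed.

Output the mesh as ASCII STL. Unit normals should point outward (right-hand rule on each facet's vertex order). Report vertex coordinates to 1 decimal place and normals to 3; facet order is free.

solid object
 facet normal -0.689 -0.725 -0.017
  outer loop
   vertex 0.9 1.3 5.7
   vertex 0.4 1.9 0.3
   vertex 1.7 0.6 3.1
  endloop
 endfacet
 facet normal 0.714 -0.590 0.378
  outer loop
   vertex 0.9 1.3 5.7
   vertex 1.7 0.6 3.1
   vertex 5.8 4.6 1.6
  endloop
 endfacet
 facet normal 0.410 -0.435 -0.802
  outer loop
   vertex 2.9 2.6 1.2
   vertex 0.4 1.9 0.3
   vertex 5.8 4.6 1.6
  endloop
 endfacet
 facet normal 0.400 -0.746 -0.532
  outer loop
   vertex 2.9 2.6 1.2
   vertex 1.7 0.6 3.1
   vertex 0.4 1.9 0.3
  endloop
 endfacet
 facet normal 0.555 -0.723 -0.411
  outer loop
   vertex 2.9 2.6 1.2
   vertex 5.8 4.6 1.6
   vertex 1.7 0.6 3.1
  endloop
 endfacet
 facet normal -0.976 0.187 0.111
  outer loop
   vertex 0.9 3.2 2.5
   vertex 0.4 1.9 0.3
   vertex 0.9 1.3 5.7
  endloop
 endfacet
 facet normal -0.871 0.483 -0.087
  outer loop
   vertex 0.9 3.2 2.5
   vertex 2.2 5.6 2.8
   vertex 0.4 1.9 0.3
  endloop
 endfacet
 facet normal -0.863 0.435 0.258
  outer loop
   vertex 0.9 3.2 2.5
   vertex 0.9 1.3 5.7
   vertex 2.2 5.6 2.8
  endloop
 endfacet
 facet normal 0.731 -0.399 0.553
  outer loop
   vertex 3.1 4.5 5.1
   vertex 0.9 1.3 5.7
   vertex 5.8 4.6 1.6
  endloop
 endfacet
 facet normal 0.770 0.217 0.600
  outer loop
   vertex 5.1 5.7 2.1
   vertex 3.1 4.5 5.1
   vertex 5.8 4.6 1.6
  endloop
 endfacet
 facet normal 0.067 0.910 0.409
  outer loop
   vertex 5.1 5.7 2.1
   vertex 2.2 5.6 2.8
   vertex 3.1 4.5 5.1
  endloop
 endfacet
 facet normal 0.009 0.419 -0.908
  outer loop
   vertex 5.1 5.7 2.1
   vertex 5.8 4.6 1.6
   vertex 0.4 1.9 0.3
  endloop
 endfacet
 facet normal -0.205 0.614 -0.762
  outer loop
   vertex 5.1 5.7 2.1
   vertex 0.4 1.9 0.3
   vertex 2.2 5.6 2.8
  endloop
 endfacet
 facet normal -0.770 0.500 0.396
  outer loop
   vertex 2.4 4.8 4.2
   vertex 2.2 5.6 2.8
   vertex 0.9 1.3 5.7
  endloop
 endfacet
 facet normal -0.583 0.518 0.626
  outer loop
   vertex 2.4 4.8 4.2
   vertex 0.9 1.3 5.7
   vertex 3.1 4.5 5.1
  endloop
 endfacet
 facet normal -0.303 0.808 0.505
  outer loop
   vertex 2.4 4.8 4.2
   vertex 3.1 4.5 5.1
   vertex 2.2 5.6 2.8
  endloop
 endfacet
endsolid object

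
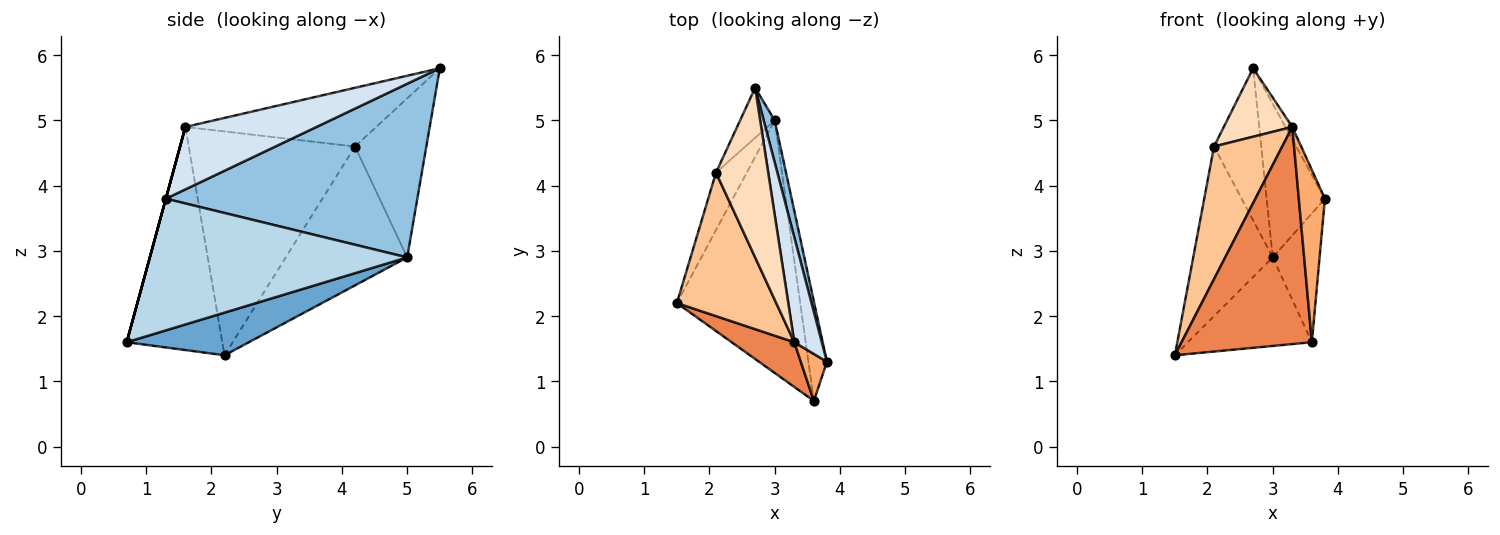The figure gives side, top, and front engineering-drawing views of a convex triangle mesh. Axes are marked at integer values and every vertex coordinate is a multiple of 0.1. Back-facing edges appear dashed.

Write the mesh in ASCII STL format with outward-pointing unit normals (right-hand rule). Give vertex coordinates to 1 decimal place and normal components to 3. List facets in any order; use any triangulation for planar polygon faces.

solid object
 facet normal 0.310 0.315 -0.897
  outer loop
   vertex 3.0 5.0 2.9
   vertex 3.6 0.7 1.6
   vertex 1.5 2.2 1.4
  endloop
 endfacet
 facet normal 0.972 0.225 0.062
  outer loop
   vertex 3.0 5.0 2.9
   vertex 2.7 5.5 5.8
   vertex 3.8 1.3 3.8
  endloop
 endfacet
 facet normal 0.975 0.177 -0.137
  outer loop
   vertex 3.0 5.0 2.9
   vertex 3.8 1.3 3.8
   vertex 3.6 0.7 1.6
  endloop
 endfacet
 facet normal 0.914 0.048 0.403
  outer loop
   vertex 3.3 1.6 4.9
   vertex 3.8 1.3 3.8
   vertex 2.7 5.5 5.8
  endloop
 endfacet
 facet normal -0.584 -0.795 0.164
  outer loop
   vertex 3.3 1.6 4.9
   vertex 1.5 2.2 1.4
   vertex 3.6 0.7 1.6
  endloop
 endfacet
 facet normal 0.000 -0.965 0.263
  outer loop
   vertex 3.3 1.6 4.9
   vertex 3.6 0.7 1.6
   vertex 3.8 1.3 3.8
  endloop
 endfacet
 facet normal -0.856 -0.351 0.380
  outer loop
   vertex 2.1 4.2 4.6
   vertex 1.5 2.2 1.4
   vertex 3.3 1.6 4.9
  endloop
 endfacet
 facet normal -0.722 -0.259 0.642
  outer loop
   vertex 2.1 4.2 4.6
   vertex 3.3 1.6 4.9
   vertex 2.7 5.5 5.8
  endloop
 endfacet
 facet normal -0.823 0.538 -0.182
  outer loop
   vertex 2.1 4.2 4.6
   vertex 3.0 5.0 2.9
   vertex 1.5 2.2 1.4
  endloop
 endfacet
 facet normal -0.820 0.543 -0.179
  outer loop
   vertex 2.1 4.2 4.6
   vertex 2.7 5.5 5.8
   vertex 3.0 5.0 2.9
  endloop
 endfacet
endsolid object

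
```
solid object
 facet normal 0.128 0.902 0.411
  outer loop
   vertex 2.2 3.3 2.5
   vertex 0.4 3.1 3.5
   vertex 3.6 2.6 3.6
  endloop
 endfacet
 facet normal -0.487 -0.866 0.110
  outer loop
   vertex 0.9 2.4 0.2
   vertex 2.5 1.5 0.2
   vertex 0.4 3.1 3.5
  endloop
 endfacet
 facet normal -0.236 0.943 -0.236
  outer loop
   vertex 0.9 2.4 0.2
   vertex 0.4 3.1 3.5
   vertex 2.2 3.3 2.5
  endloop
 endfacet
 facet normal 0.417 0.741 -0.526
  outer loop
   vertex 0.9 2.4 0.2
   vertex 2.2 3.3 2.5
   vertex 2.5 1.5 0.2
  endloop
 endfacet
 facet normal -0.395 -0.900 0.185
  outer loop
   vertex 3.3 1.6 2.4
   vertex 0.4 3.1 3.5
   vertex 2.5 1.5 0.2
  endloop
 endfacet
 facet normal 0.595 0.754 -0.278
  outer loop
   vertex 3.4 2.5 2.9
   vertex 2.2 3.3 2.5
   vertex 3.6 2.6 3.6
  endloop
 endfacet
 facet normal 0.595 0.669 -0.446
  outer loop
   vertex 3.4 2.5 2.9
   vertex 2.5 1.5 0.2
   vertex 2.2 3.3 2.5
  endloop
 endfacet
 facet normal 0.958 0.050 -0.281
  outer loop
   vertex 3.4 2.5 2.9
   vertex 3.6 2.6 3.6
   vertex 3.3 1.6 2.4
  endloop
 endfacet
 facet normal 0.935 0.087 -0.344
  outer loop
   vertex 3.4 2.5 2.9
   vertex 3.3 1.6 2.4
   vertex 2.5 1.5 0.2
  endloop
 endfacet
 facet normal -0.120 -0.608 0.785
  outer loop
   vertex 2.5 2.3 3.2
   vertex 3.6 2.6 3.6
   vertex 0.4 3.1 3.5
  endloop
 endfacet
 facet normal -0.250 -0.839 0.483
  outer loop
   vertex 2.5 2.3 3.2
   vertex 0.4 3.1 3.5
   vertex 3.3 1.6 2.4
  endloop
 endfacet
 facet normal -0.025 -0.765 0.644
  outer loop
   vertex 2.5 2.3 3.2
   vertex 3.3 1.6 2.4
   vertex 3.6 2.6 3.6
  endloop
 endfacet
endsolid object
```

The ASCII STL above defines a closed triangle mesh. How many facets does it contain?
12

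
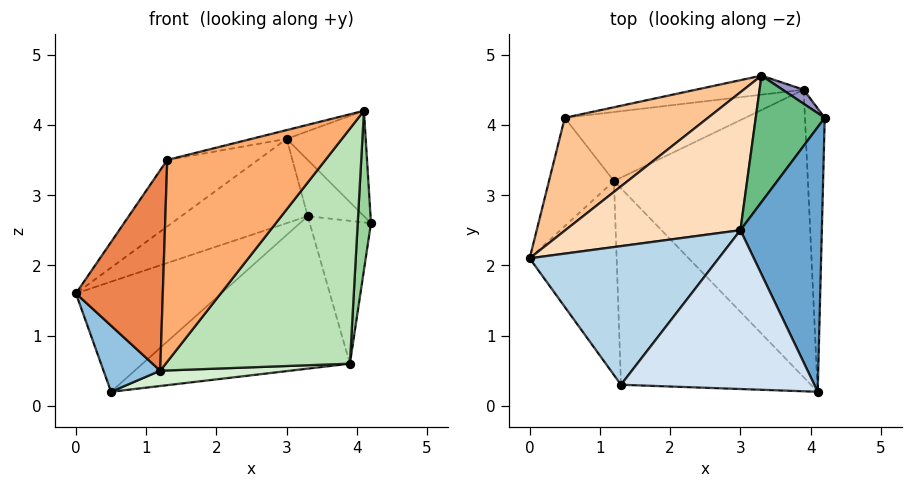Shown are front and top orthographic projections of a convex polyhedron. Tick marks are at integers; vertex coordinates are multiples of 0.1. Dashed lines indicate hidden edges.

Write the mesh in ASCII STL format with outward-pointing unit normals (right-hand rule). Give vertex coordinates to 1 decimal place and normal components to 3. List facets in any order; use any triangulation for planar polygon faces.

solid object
 facet normal 0.399 0.339 0.852
  outer loop
   vertex 3.0 2.5 3.8
   vertex 4.1 0.2 4.2
   vertex 4.2 4.1 2.6
  endloop
 endfacet
 facet normal -0.291 -0.499 -0.816
  outer loop
   vertex 1.2 3.2 0.5
   vertex 0.0 2.1 1.6
   vertex 0.5 4.1 0.2
  endloop
 endfacet
 facet normal -0.584 0.351 0.732
  outer loop
   vertex 1.3 0.3 3.5
   vertex 3.0 2.5 3.8
   vertex 0.0 2.1 1.6
  endloop
 endfacet
 facet normal -0.240 0.054 0.969
  outer loop
   vertex 1.3 0.3 3.5
   vertex 4.1 0.2 4.2
   vertex 3.0 2.5 3.8
  endloop
 endfacet
 facet normal 0.021 -0.718 -0.695
  outer loop
   vertex 1.3 0.3 3.5
   vertex 0.0 2.1 1.6
   vertex 1.2 3.2 0.5
  endloop
 endfacet
 facet normal 0.147 -0.709 -0.690
  outer loop
   vertex 1.3 0.3 3.5
   vertex 1.2 3.2 0.5
   vertex 4.1 0.2 4.2
  endloop
 endfacet
 facet normal -0.619 0.548 0.562
  outer loop
   vertex 3.3 4.7 2.7
   vertex 0.5 4.1 0.2
   vertex 0.0 2.1 1.6
  endloop
 endfacet
 facet normal -0.571 0.428 0.701
  outer loop
   vertex 3.3 4.7 2.7
   vertex 0.0 2.1 1.6
   vertex 3.0 2.5 3.8
  endloop
 endfacet
 facet normal 0.349 0.381 0.856
  outer loop
   vertex 3.3 4.7 2.7
   vertex 3.0 2.5 3.8
   vertex 4.2 4.1 2.6
  endloop
 endfacet
 facet normal 0.982 -0.093 -0.166
  outer loop
   vertex 3.9 4.5 0.6
   vertex 4.2 4.1 2.6
   vertex 4.1 0.2 4.2
  endloop
 endfacet
 facet normal 0.316 -0.600 -0.735
  outer loop
   vertex 3.9 4.5 0.6
   vertex 4.1 0.2 4.2
   vertex 1.2 3.2 0.5
  endloop
 endfacet
 facet normal 0.139 -0.214 -0.967
  outer loop
   vertex 3.9 4.5 0.6
   vertex 1.2 3.2 0.5
   vertex 0.5 4.1 0.2
  endloop
 endfacet
 facet normal 0.559 0.825 0.081
  outer loop
   vertex 3.9 4.5 0.6
   vertex 3.3 4.7 2.7
   vertex 4.2 4.1 2.6
  endloop
 endfacet
 facet normal -0.102 0.987 -0.123
  outer loop
   vertex 3.9 4.5 0.6
   vertex 0.5 4.1 0.2
   vertex 3.3 4.7 2.7
  endloop
 endfacet
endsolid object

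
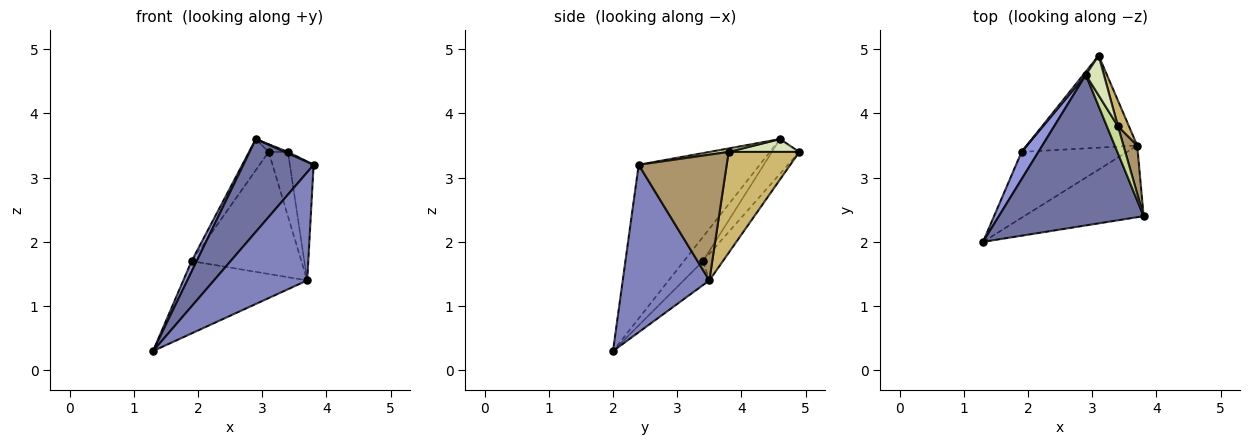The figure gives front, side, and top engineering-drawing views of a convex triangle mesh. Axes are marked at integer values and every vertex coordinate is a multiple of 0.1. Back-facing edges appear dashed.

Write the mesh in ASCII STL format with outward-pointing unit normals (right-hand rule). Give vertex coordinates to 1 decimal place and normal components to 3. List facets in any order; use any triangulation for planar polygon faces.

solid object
 facet normal -0.670 -0.389 0.632
  outer loop
   vertex 2.9 4.6 3.6
   vertex 1.3 2.0 0.3
   vertex 3.8 2.4 3.2
  endloop
 endfacet
 facet normal 0.612 -0.659 -0.437
  outer loop
   vertex 3.7 3.5 1.4
   vertex 3.8 2.4 3.2
   vertex 1.3 2.0 0.3
  endloop
 endfacet
 facet normal -0.803 -0.213 0.557
  outer loop
   vertex 1.9 3.4 1.7
   vertex 1.3 2.0 0.3
   vertex 2.9 4.6 3.6
  endloop
 endfacet
 facet normal -0.812 0.581 0.060
  outer loop
   vertex 1.9 3.4 1.7
   vertex 2.9 4.6 3.6
   vertex 3.1 4.9 3.4
  endloop
 endfacet
 facet normal -0.152 0.731 -0.666
  outer loop
   vertex 1.9 3.4 1.7
   vertex 3.7 3.5 1.4
   vertex 1.3 2.0 0.3
  endloop
 endfacet
 facet normal -0.143 0.790 -0.596
  outer loop
   vertex 1.9 3.4 1.7
   vertex 3.1 4.9 3.4
   vertex 3.7 3.5 1.4
  endloop
 endfacet
 facet normal 0.301 -0.050 0.952
  outer loop
   vertex 3.4 3.8 3.4
   vertex 2.9 4.6 3.6
   vertex 3.8 2.4 3.2
  endloop
 endfacet
 facet normal 0.572 0.156 0.806
  outer loop
   vertex 3.4 3.8 3.4
   vertex 3.1 4.9 3.4
   vertex 2.9 4.6 3.6
  endloop
 endfacet
 facet normal 0.960 0.259 0.105
  outer loop
   vertex 3.4 3.8 3.4
   vertex 3.8 2.4 3.2
   vertex 3.7 3.5 1.4
  endloop
 endfacet
 facet normal 0.959 0.262 0.105
  outer loop
   vertex 3.4 3.8 3.4
   vertex 3.7 3.5 1.4
   vertex 3.1 4.9 3.4
  endloop
 endfacet
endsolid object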